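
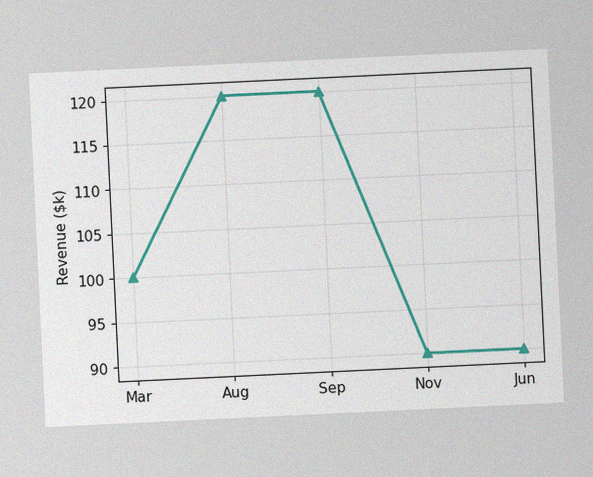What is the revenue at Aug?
The chart is tilted about 3° counter-clockwise, with some photo noise. At Aug, the line is at $120k.

$120k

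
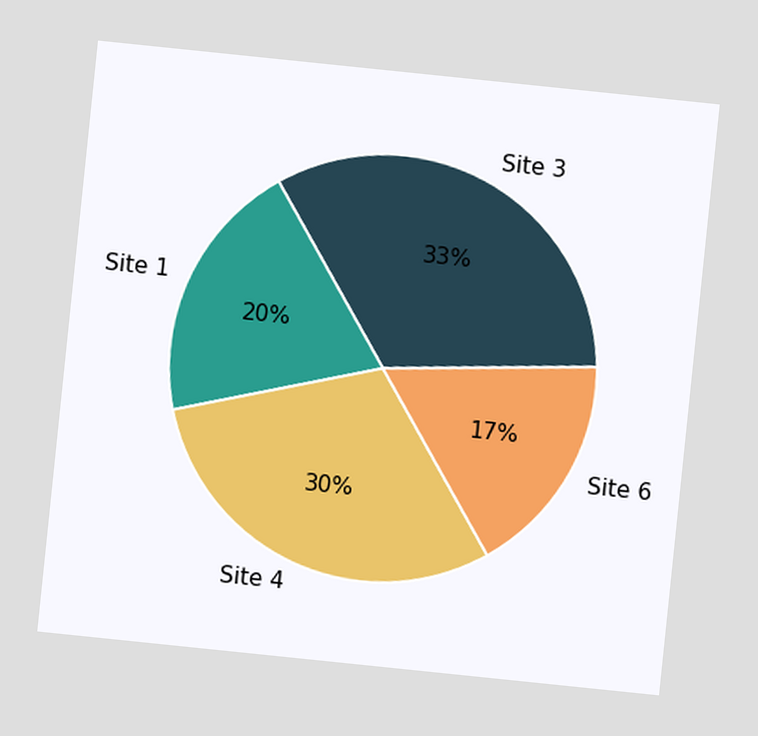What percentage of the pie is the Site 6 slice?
The chart is tilted about 6° clockwise. The Site 6 slice takes up 17% of the pie.

17%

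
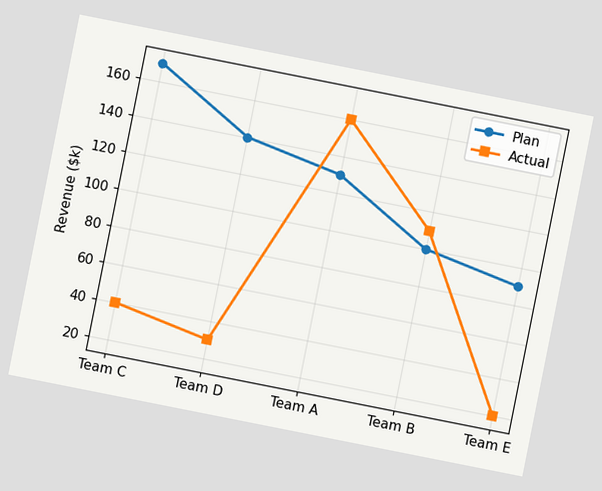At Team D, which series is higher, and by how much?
The chart is tilted about 11° clockwise. At Team D, Plan sits above the other line by $110k.

Plan, by $110k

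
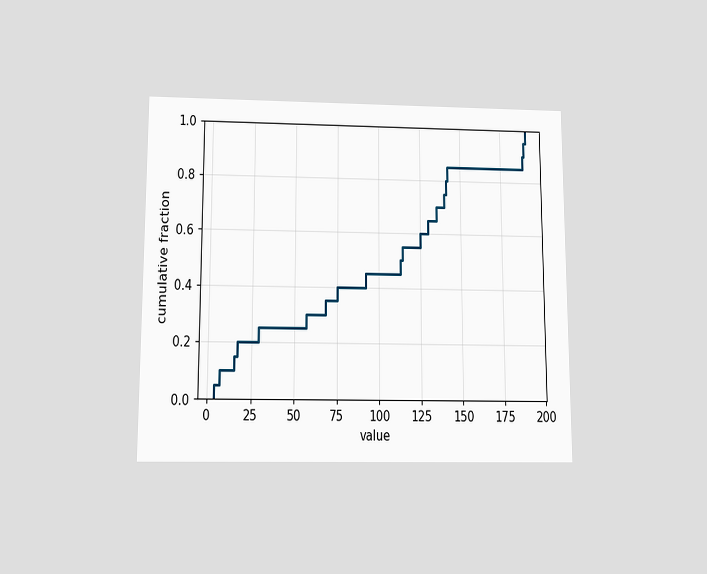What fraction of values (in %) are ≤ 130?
The chart is viewed slightly from below. At x=130 the ECDF step is at 65%.

65%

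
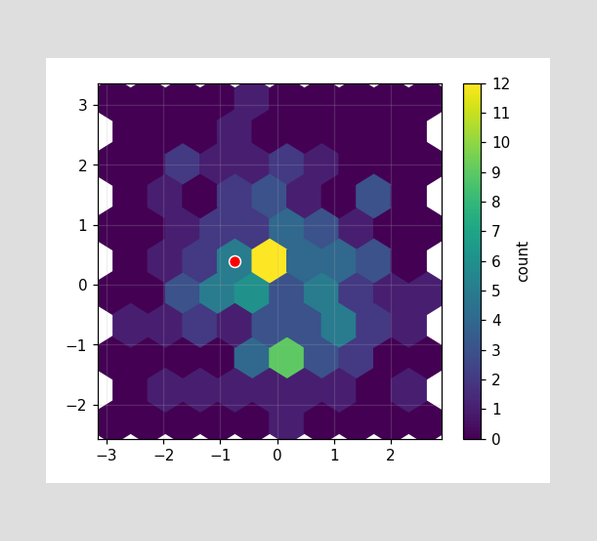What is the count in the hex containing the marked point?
5

The marked hex reads 5 on the colorbar.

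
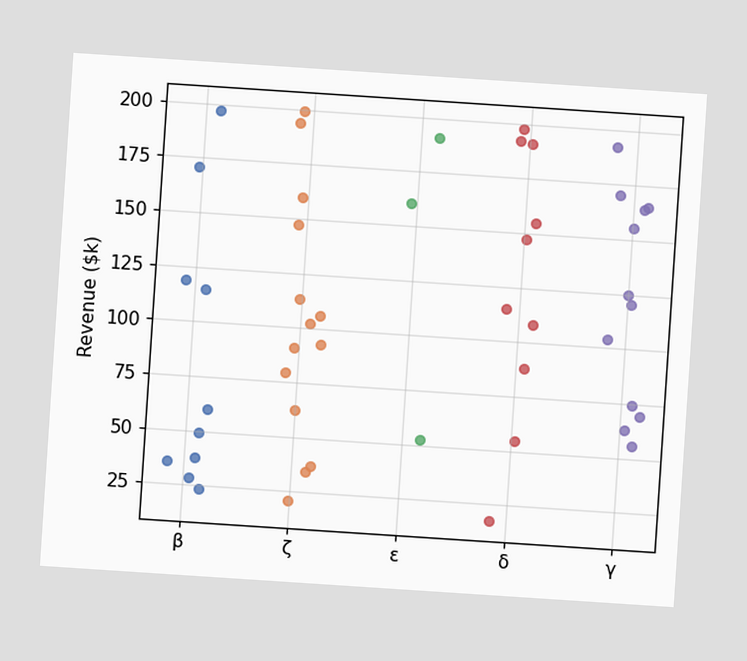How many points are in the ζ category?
14

The chart is tilted about 4° clockwise. Counting the markers in the ζ column gives 14.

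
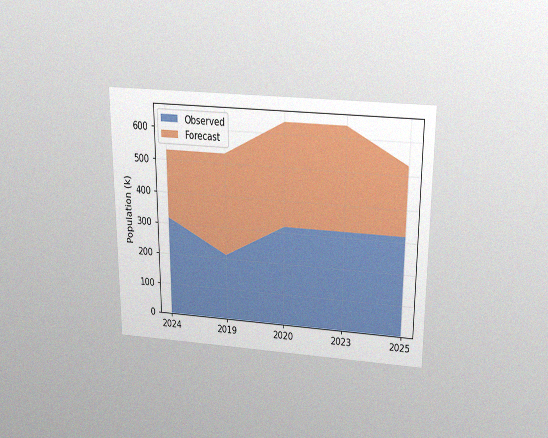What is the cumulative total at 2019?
The chart is viewed slightly from above, with some photo noise. The stacked total at 2019 reaches 530k.

530k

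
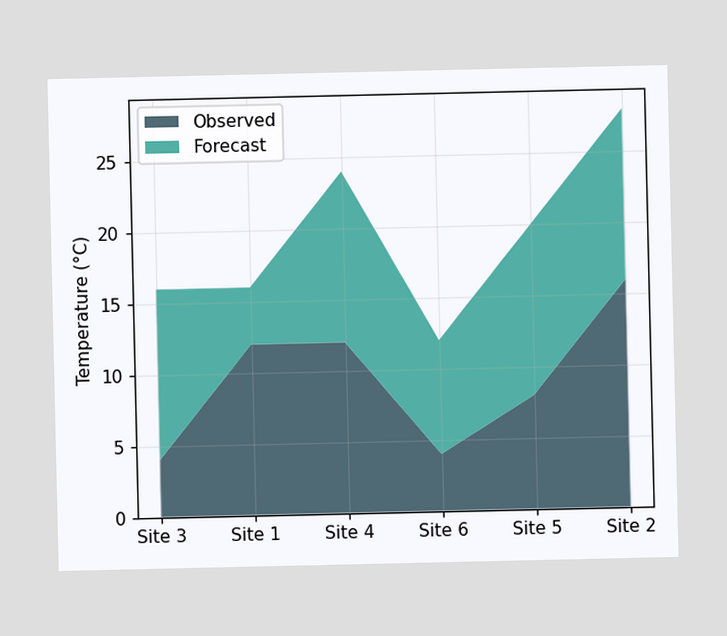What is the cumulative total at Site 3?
The stacked total at Site 3 reaches 16°C.

16°C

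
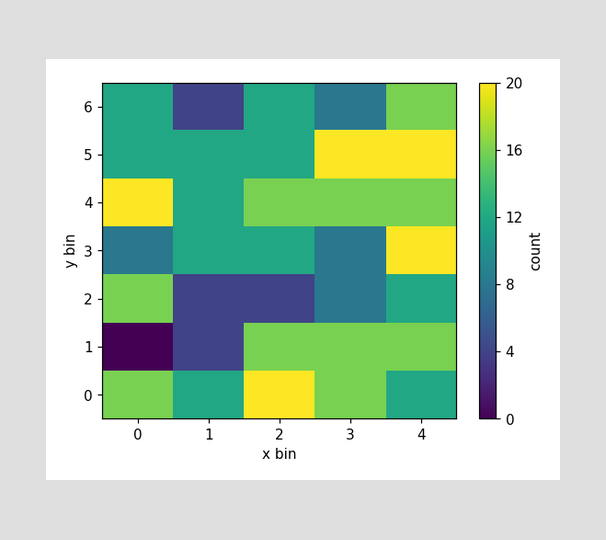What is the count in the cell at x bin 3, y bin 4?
16

Matching the cell (3, 4) against the colorbar gives 16.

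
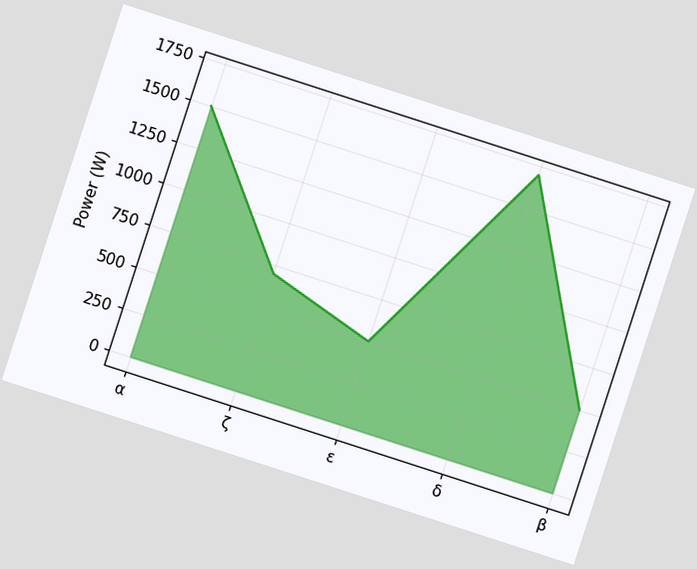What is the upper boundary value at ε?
500W

The chart is tilted about 18° clockwise. At ε the upper boundary is at 500W.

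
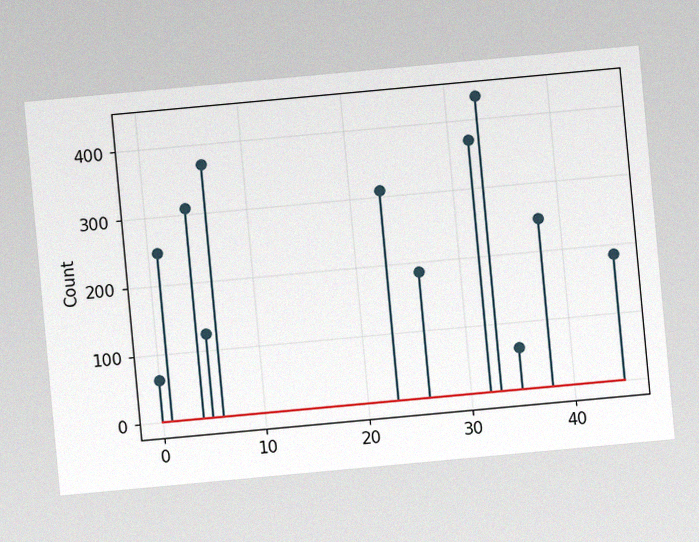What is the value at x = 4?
The chart is tilted about 5° counter-clockwise, with some photo noise. The stem at x=4 reaches 310.

310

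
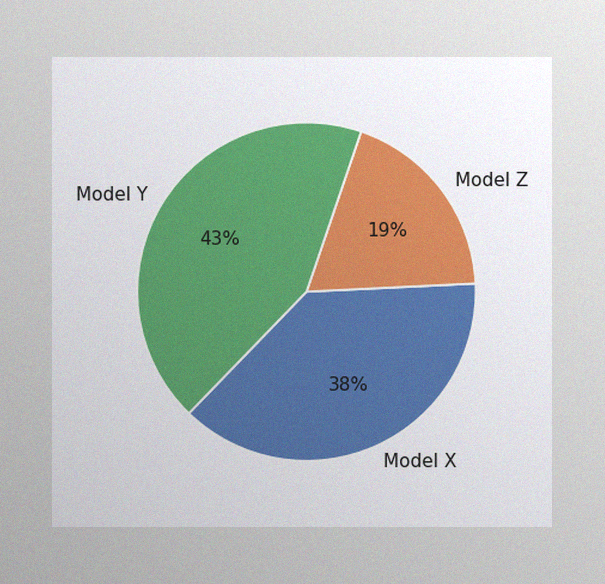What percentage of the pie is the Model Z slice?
19%

The image has some photo noise and uneven lighting. The Model Z slice takes up 19% of the pie.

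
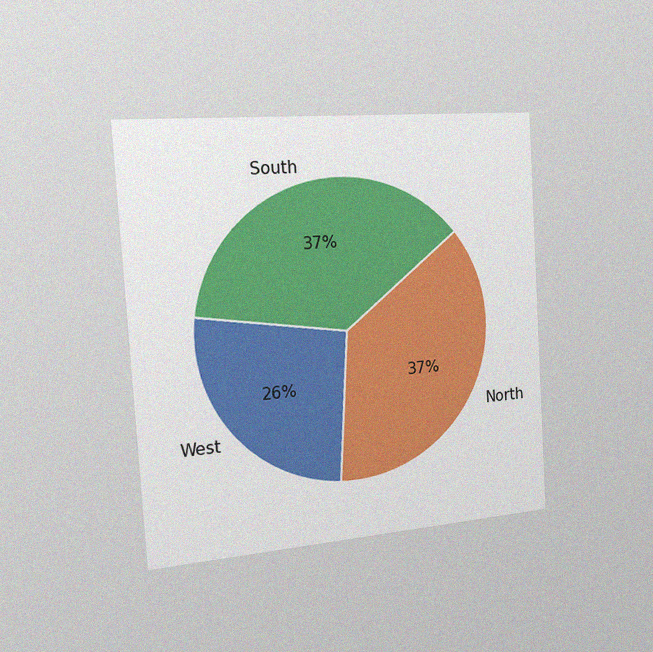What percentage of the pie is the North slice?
37%

The chart is tilted about 4° counter-clockwise and viewed slightly from the left, with some photo noise. The North slice takes up 37% of the pie.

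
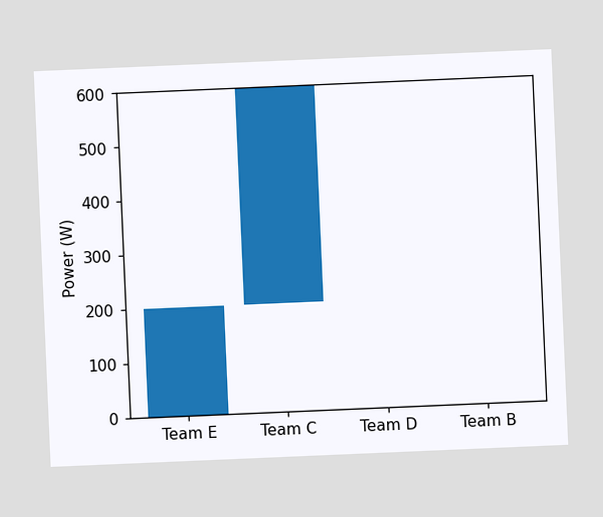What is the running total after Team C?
600W

The chart is tilted about 2° counter-clockwise. After Team C the running total reaches 600W.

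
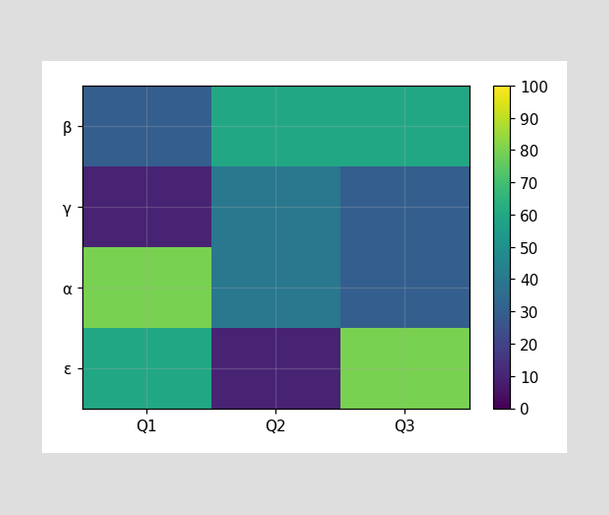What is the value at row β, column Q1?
30

Matching cell (β, Q1) against the colorbar gives 30.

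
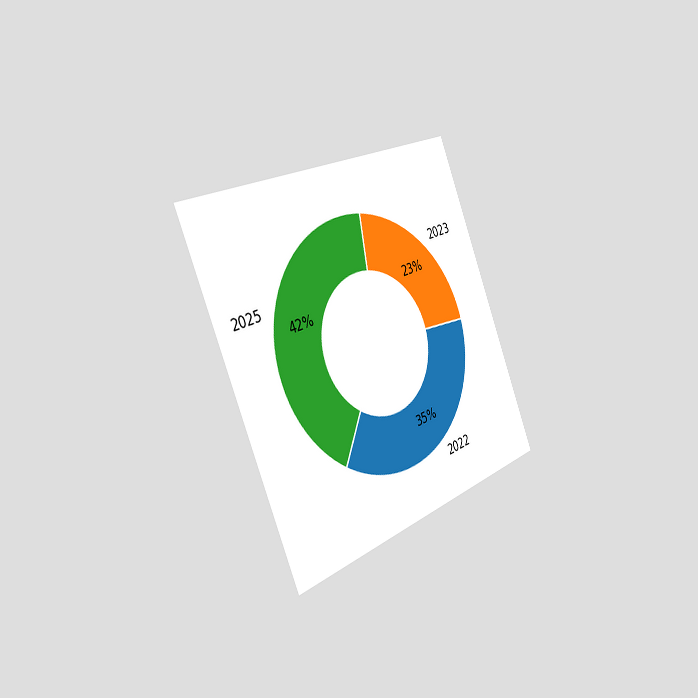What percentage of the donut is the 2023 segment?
23%

The chart is tilted about 23° counter-clockwise and viewed slightly from the left. The 2023 segment takes up 23% of the ring.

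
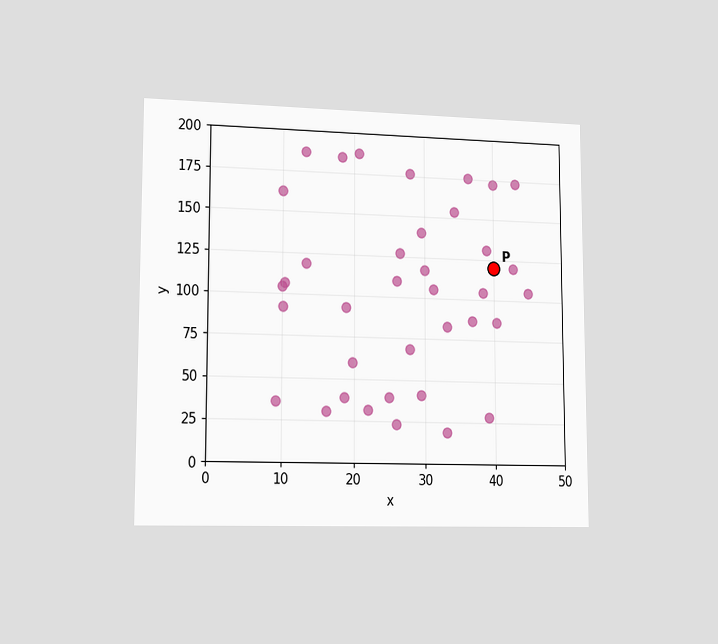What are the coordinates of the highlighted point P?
The chart is viewed slightly from the left. Following the gridlines from P to each axis, P sits at (40, 120).

(40, 120)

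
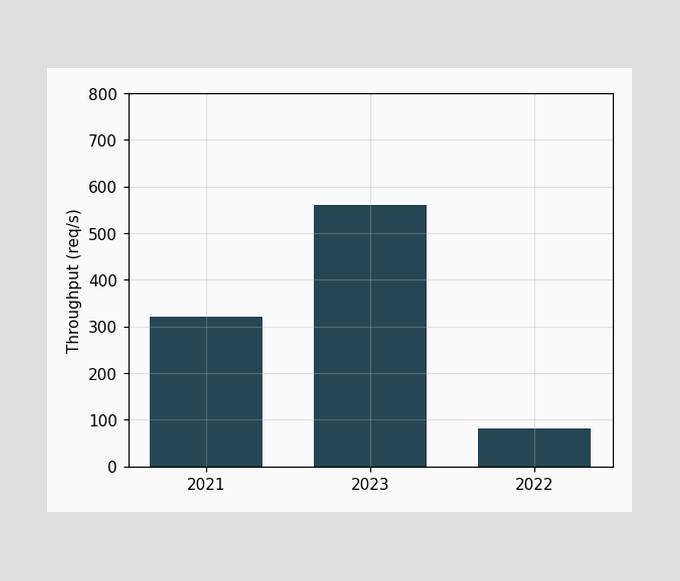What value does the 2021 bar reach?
Reading along the chart's y-axis, the 2021 bar reaches 320req/s.

320req/s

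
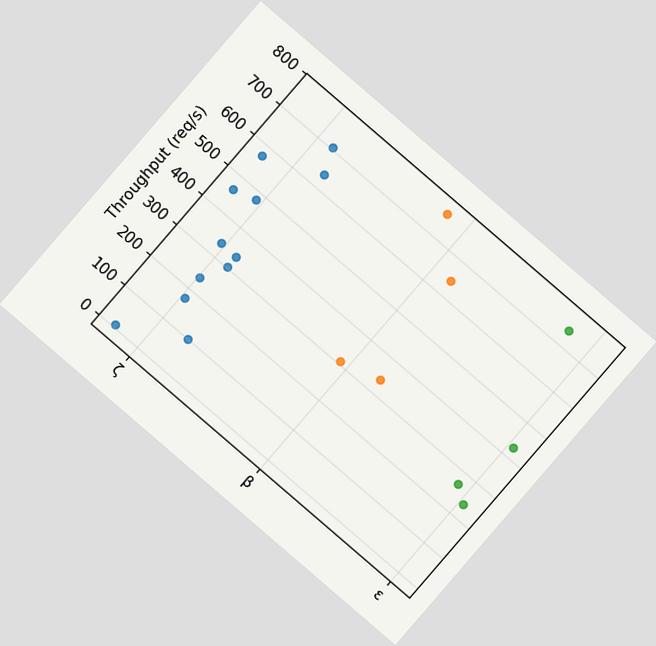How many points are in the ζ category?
The chart is tilted about 41° clockwise. Counting the markers in the ζ column gives 12.

12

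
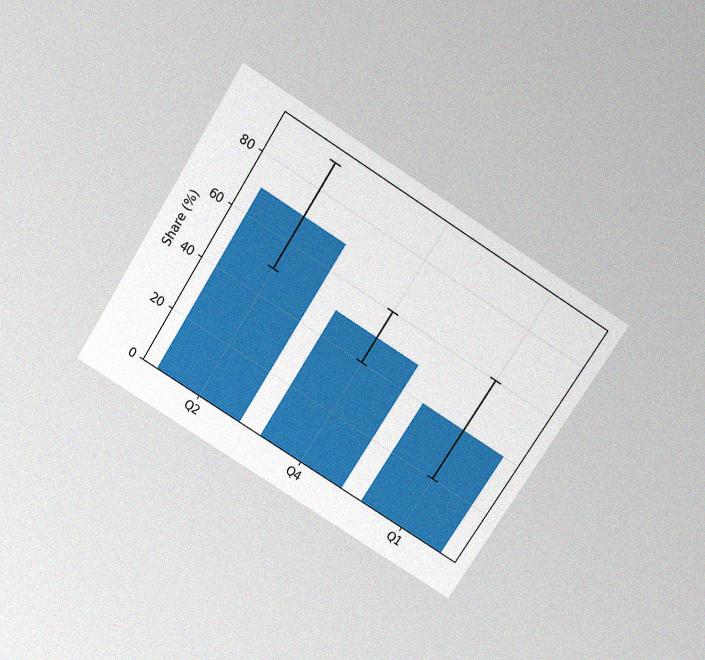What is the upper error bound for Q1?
60%

The chart is tilted about 32° clockwise and viewed slightly from above, with some photo noise. The Q1 bar's upper whisker reaches 60%.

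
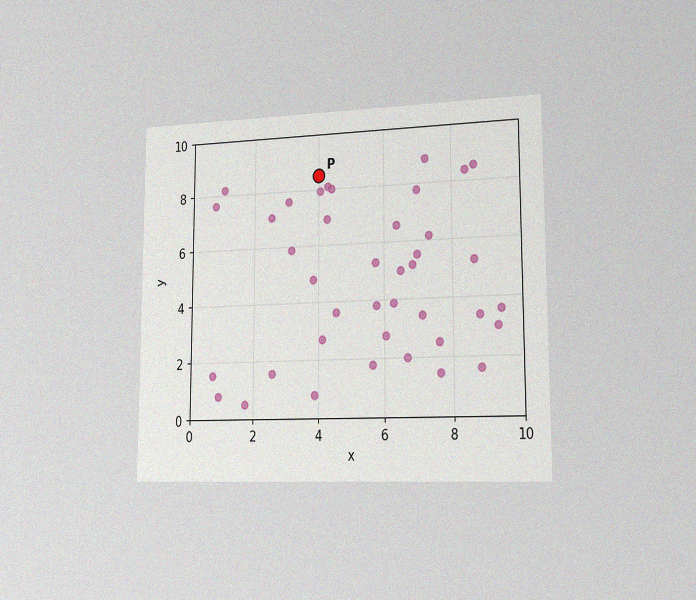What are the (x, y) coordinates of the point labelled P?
The chart is viewed slightly from the right, with some photo noise. Following the gridlines from P to each axis, P sits at (4, 8.5).

(4, 8.5)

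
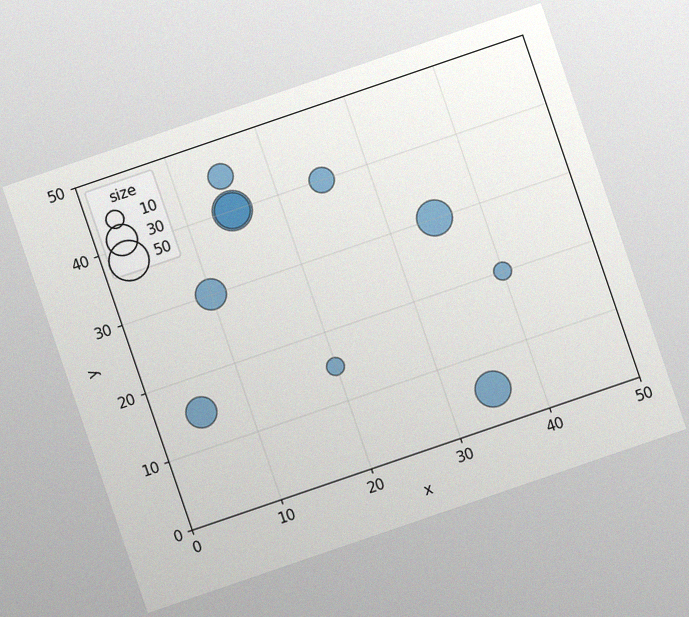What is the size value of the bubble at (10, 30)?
30

The chart is tilted about 19° counter-clockwise, with some photo noise. Matching the bubble at (10, 30) against the size legend gives 30.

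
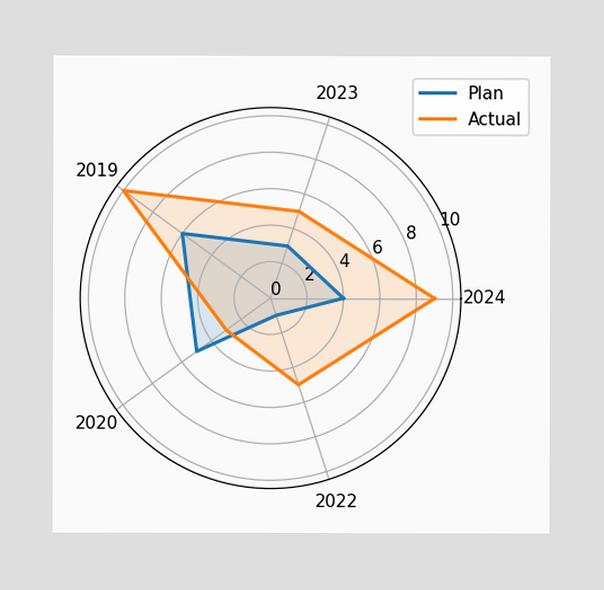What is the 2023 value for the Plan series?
On the 2023 axis, Plan reaches 3.

3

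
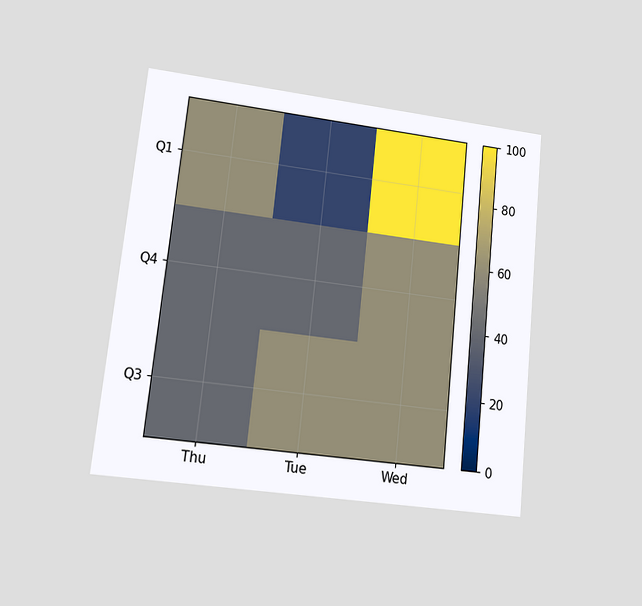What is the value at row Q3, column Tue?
60

The chart is tilted about 6° clockwise and viewed at a slight angle. Matching cell (Q3, Tue) against the colorbar gives 60.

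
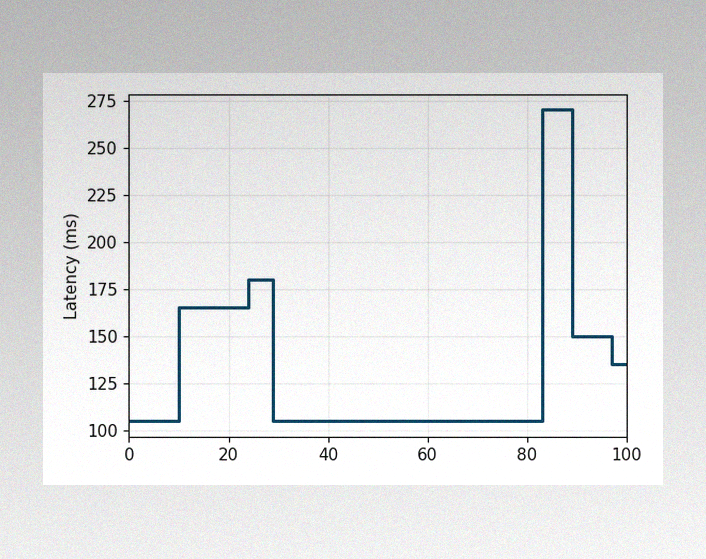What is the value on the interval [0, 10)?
The image has some photo noise and uneven lighting. On [0, 10) the step sits at 105ms.

105ms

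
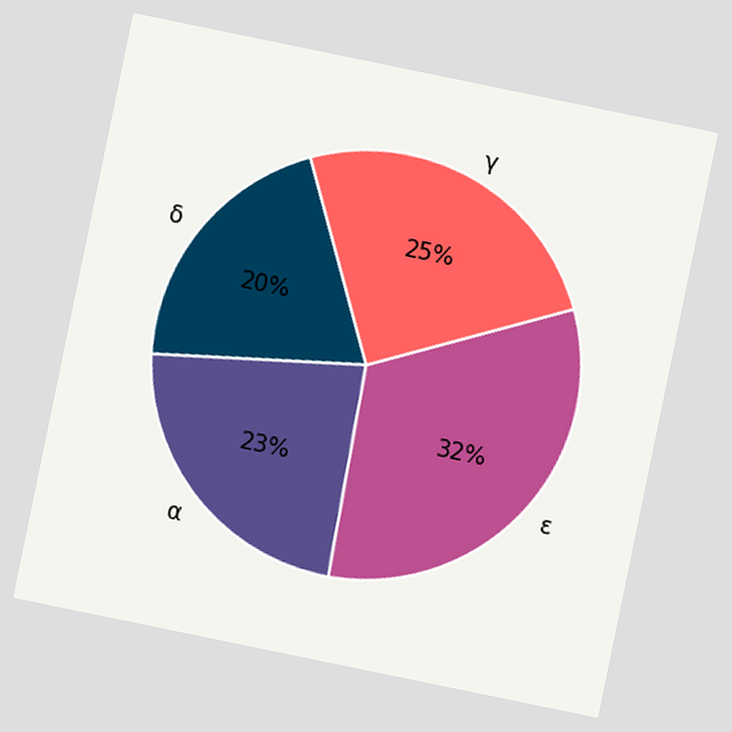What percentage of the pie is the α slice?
The chart is tilted about 12° clockwise. The α slice takes up 23% of the pie.

23%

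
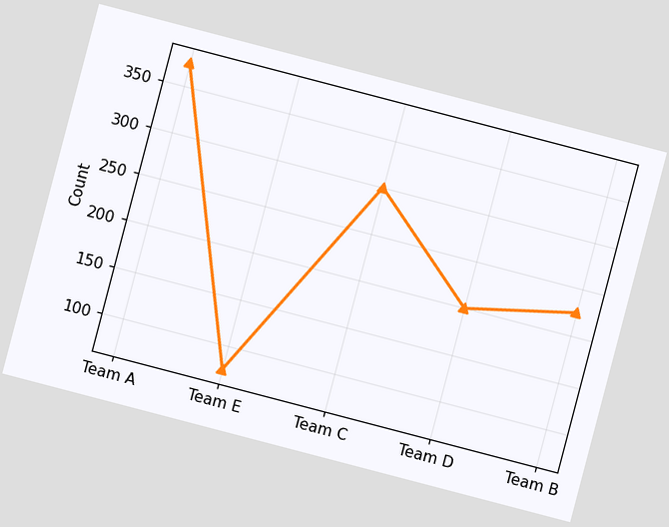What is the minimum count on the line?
75

The chart is tilted about 15° clockwise. The lowest point is at Team E, and reading across to the y-axis gives 75.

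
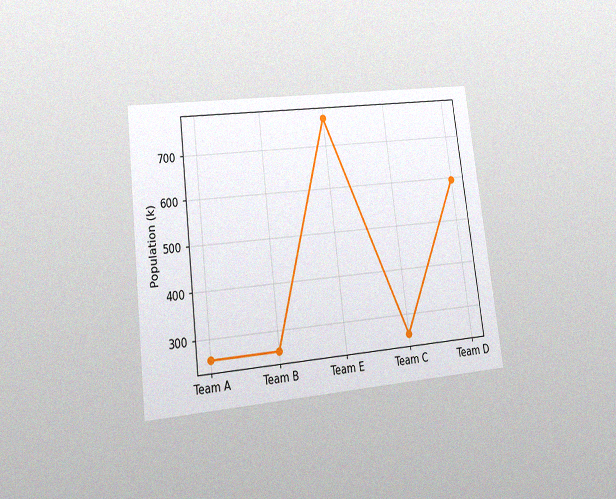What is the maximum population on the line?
765k

The chart is tilted about 7° counter-clockwise and viewed at a slight angle, with some photo noise. The highest point is at Team E, and reading across to the y-axis gives 765k.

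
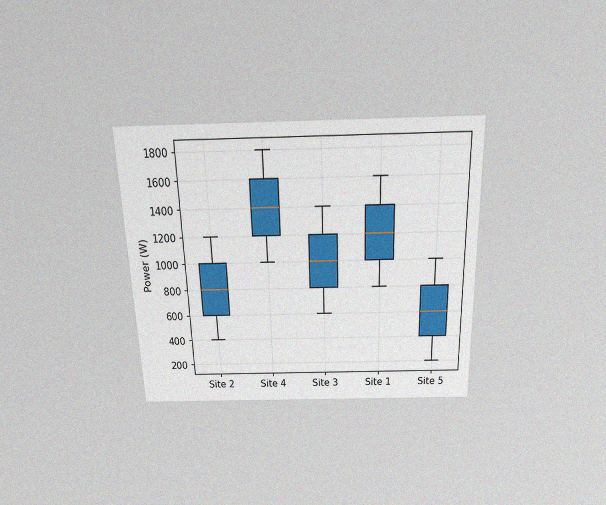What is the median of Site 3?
The chart is viewed slightly from above, with some photo noise. The median line in the Site 3 box sits at 1000W.

1000W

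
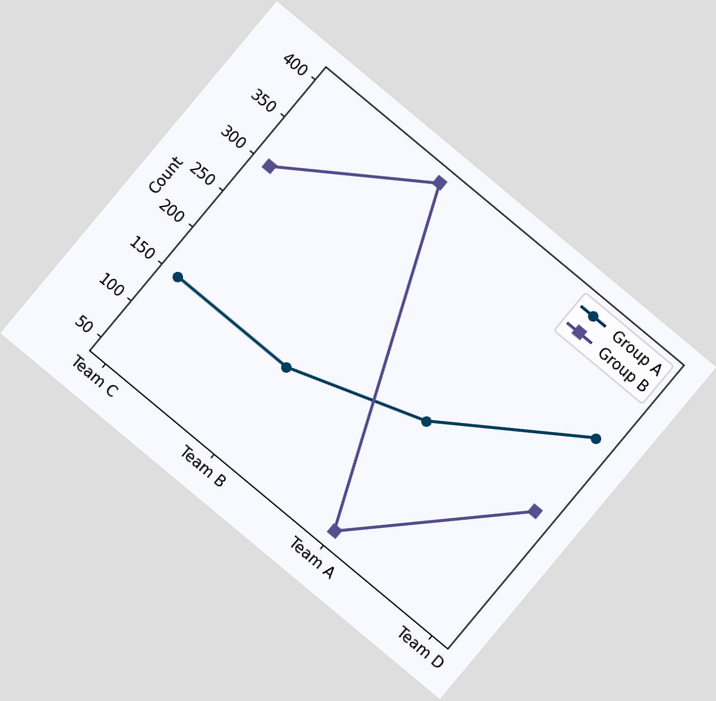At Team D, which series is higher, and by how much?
Group A, by 100

The chart is tilted about 40° clockwise. At Team D, Group A sits above the other line by 100.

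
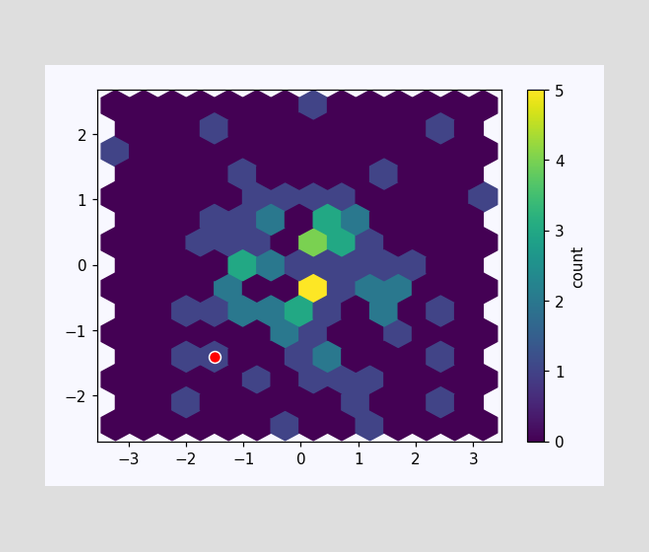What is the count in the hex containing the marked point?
The marked hex reads 1 on the colorbar.

1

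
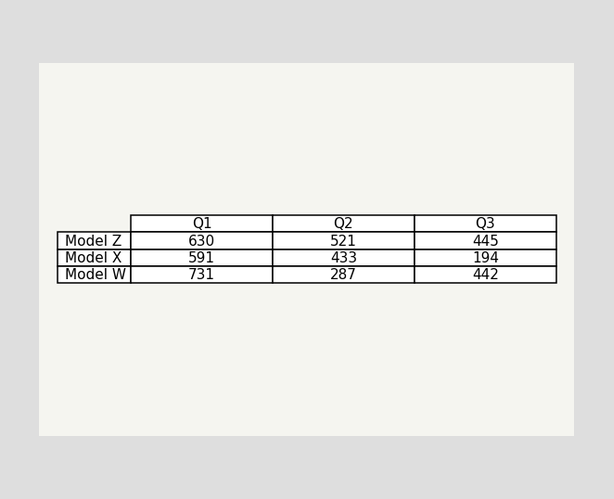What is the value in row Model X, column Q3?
The (Model X, Q3) cell reads 194.

194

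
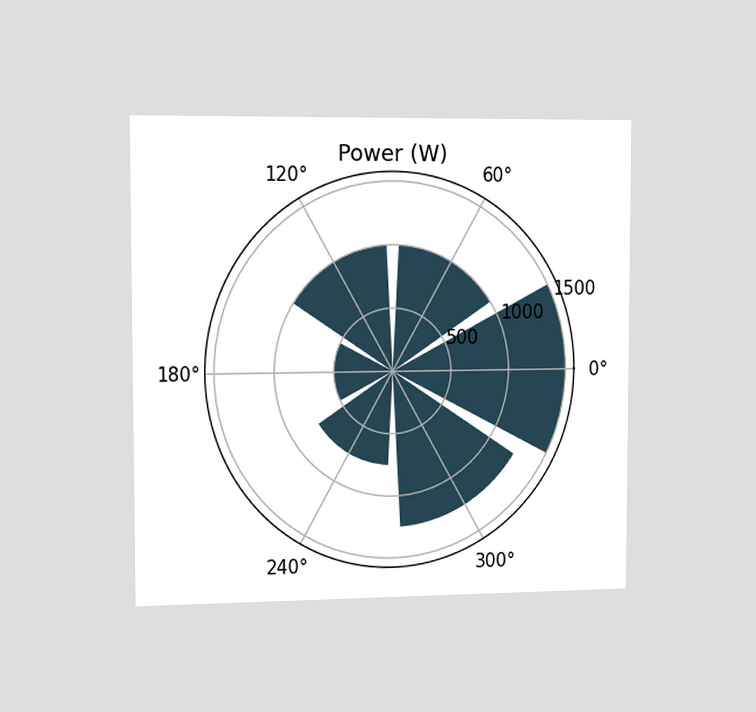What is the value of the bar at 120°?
1000W

The chart is viewed slightly from the left. The bar at 120° reaches 1000W on the radial axis.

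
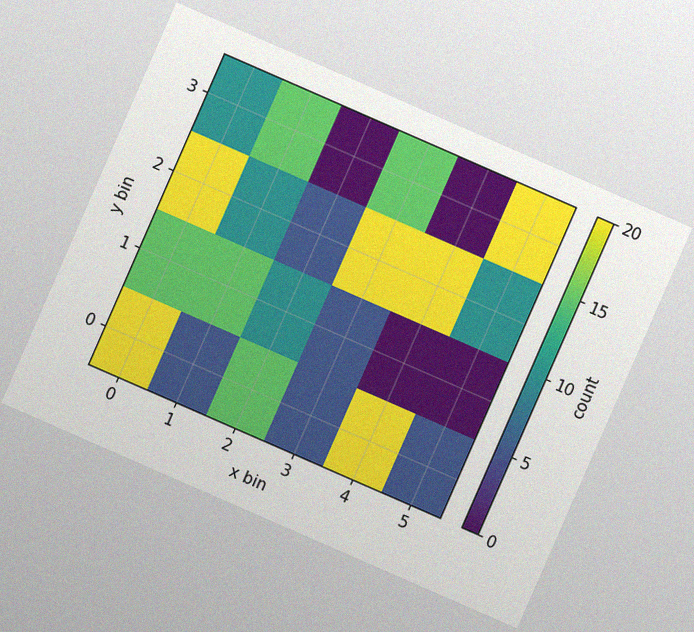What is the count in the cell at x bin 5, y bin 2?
The chart is tilted about 24° clockwise, with some photo noise. Matching the cell (5, 2) against the colorbar gives 10.

10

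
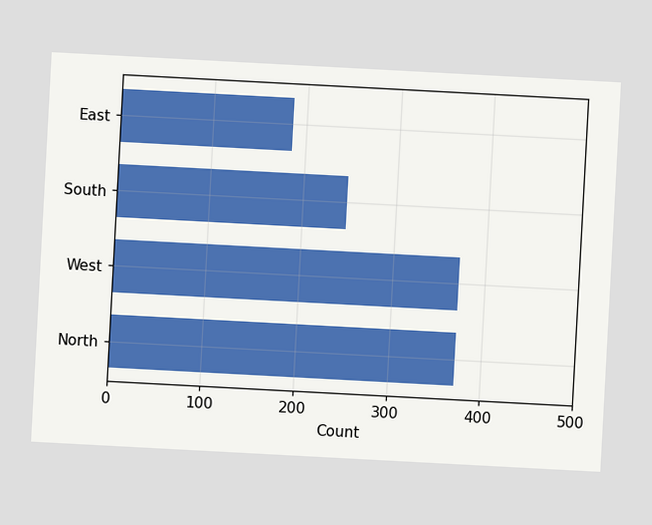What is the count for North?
372

The chart is tilted about 3° clockwise. Reading along the chart's x-axis, the North bar reaches 372.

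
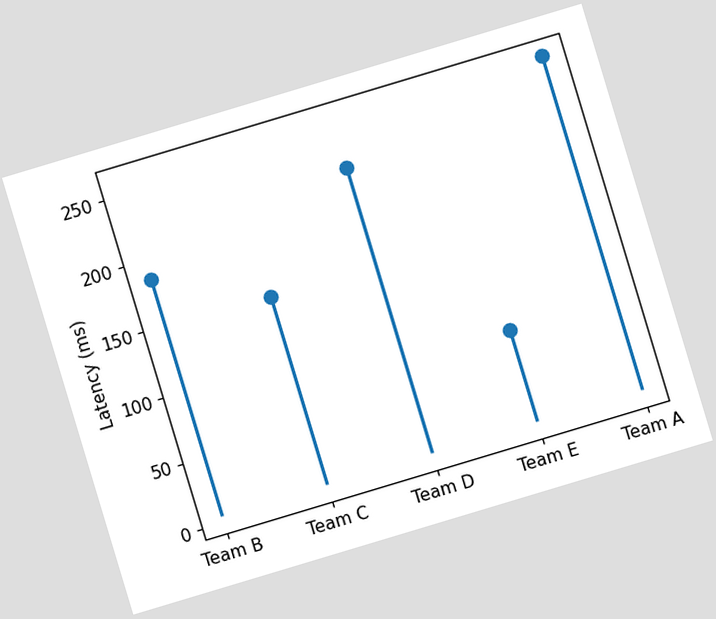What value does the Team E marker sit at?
The chart is tilted about 17° counter-clockwise. The Team E marker sits at 74ms.

74ms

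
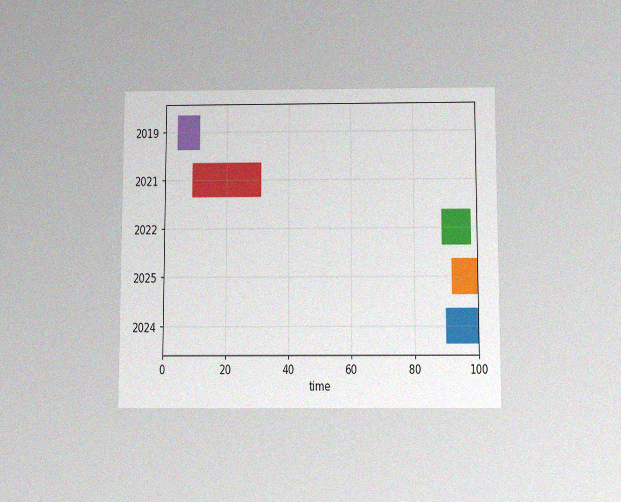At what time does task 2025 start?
The chart is viewed slightly from below, with some photo noise. The 2025 bar begins at t=92.

92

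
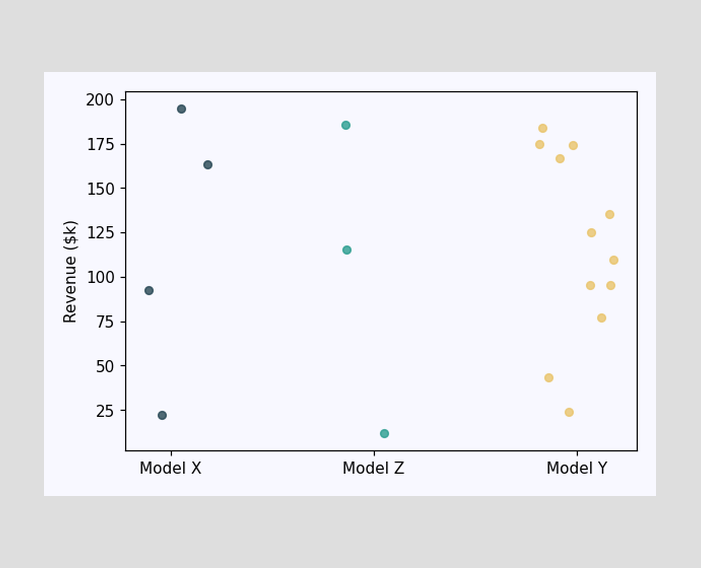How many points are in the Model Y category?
12

Counting the markers in the Model Y column gives 12.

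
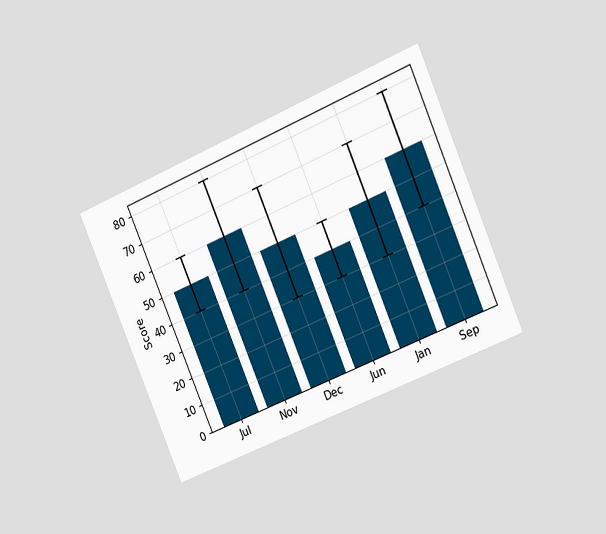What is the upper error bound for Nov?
80

The chart is tilted about 23° counter-clockwise and viewed slightly from the right. The Nov bar's upper whisker reaches 80.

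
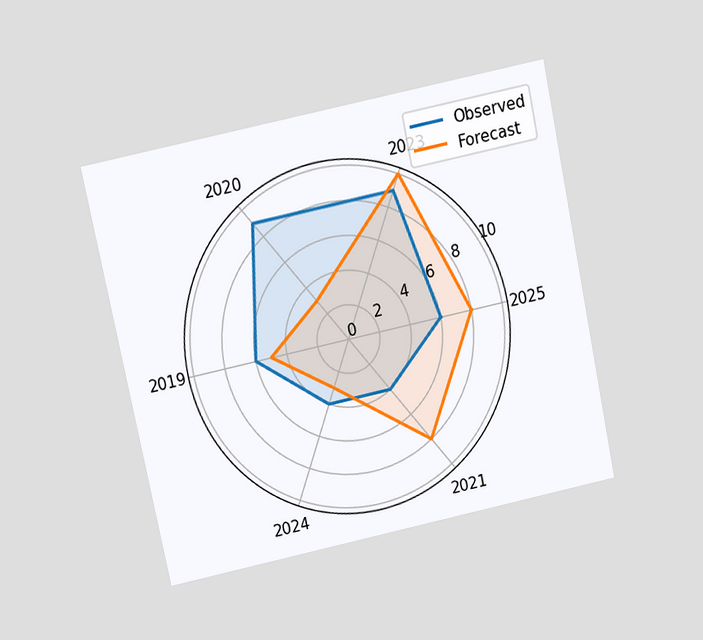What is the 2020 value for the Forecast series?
3

The chart is tilted about 12° counter-clockwise and viewed slightly from above. On the 2020 axis, Forecast reaches 3.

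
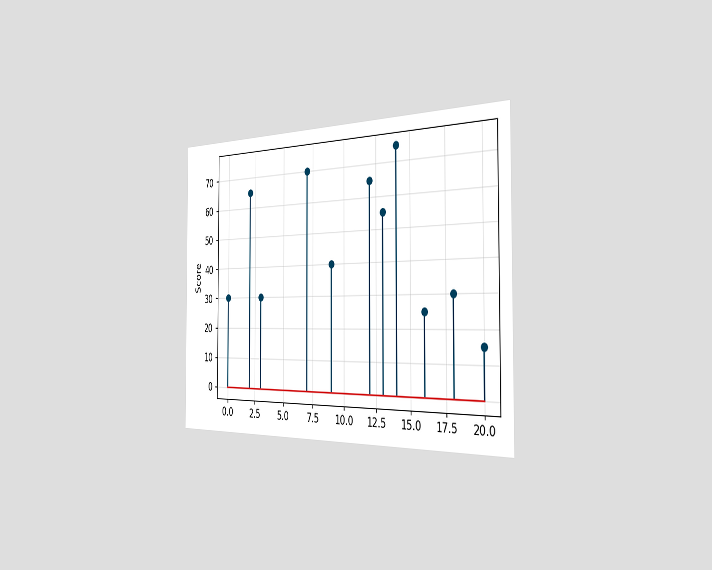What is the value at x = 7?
70

The chart is viewed slightly from the right. The stem at x=7 reaches 70.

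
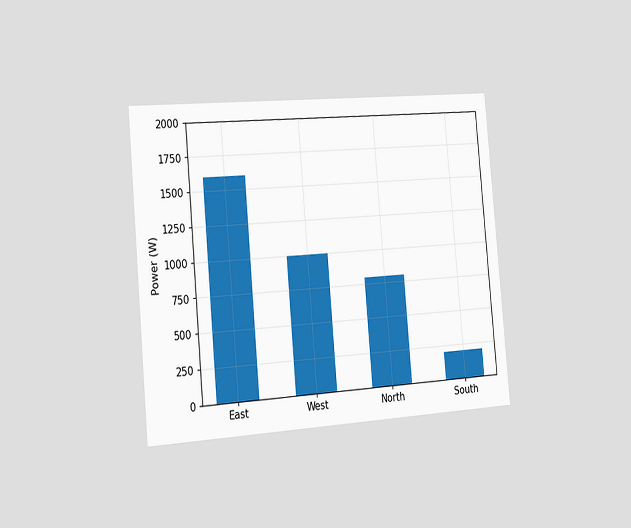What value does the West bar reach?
The chart is tilted about 5° counter-clockwise and viewed slightly from the left. Reading along the chart's y-axis, the West bar reaches 1000W.

1000W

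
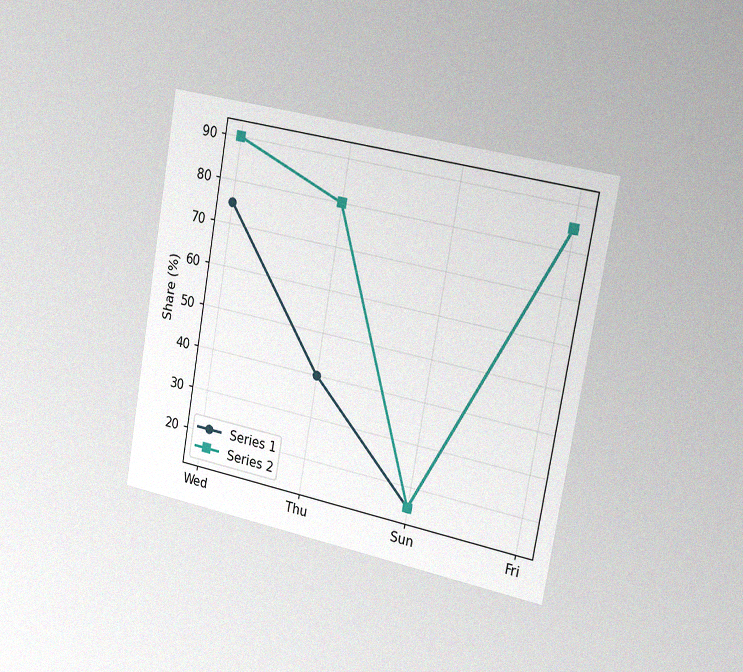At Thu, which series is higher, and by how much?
The chart is tilted about 10° clockwise and viewed slightly from the right, with some photo noise. At Thu, Series 2 sits above the other line by 40%.

Series 2, by 40%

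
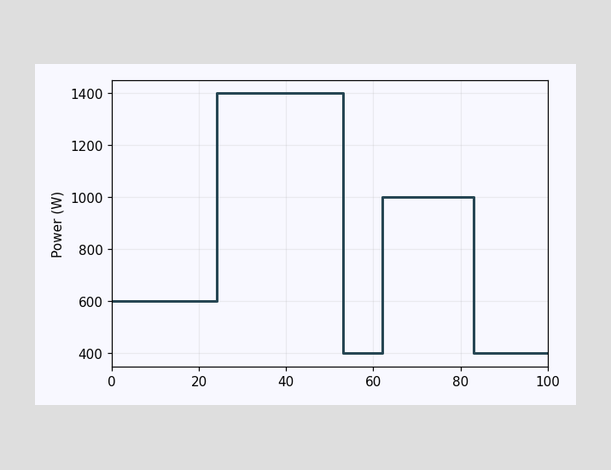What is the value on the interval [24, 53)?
1400W

On [24, 53) the step sits at 1400W.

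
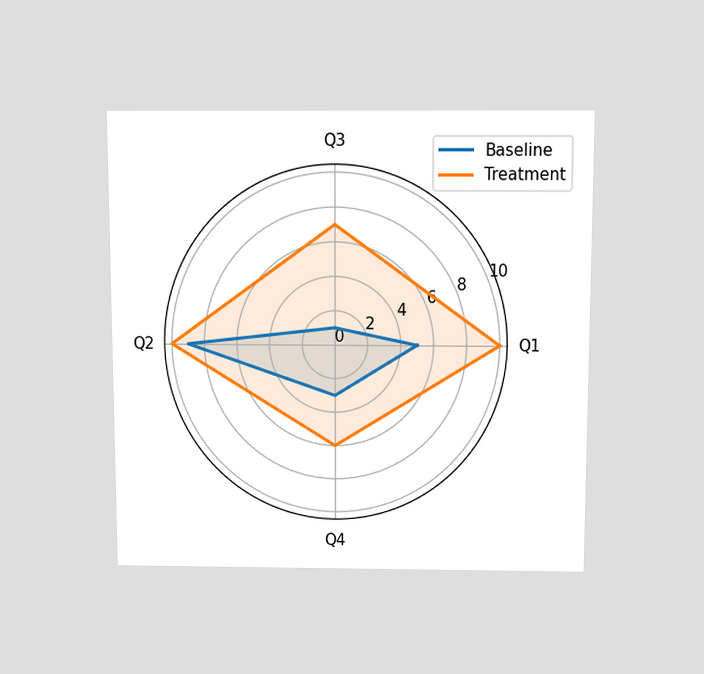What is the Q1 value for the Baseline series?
The chart is viewed slightly from above. On the Q1 axis, Baseline reaches 5.

5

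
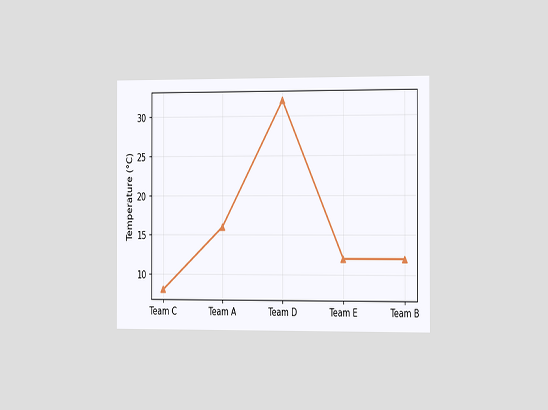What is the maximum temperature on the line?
The chart is viewed slightly from the right. The highest point is at Team D, and reading across to the y-axis gives 32°C.

32°C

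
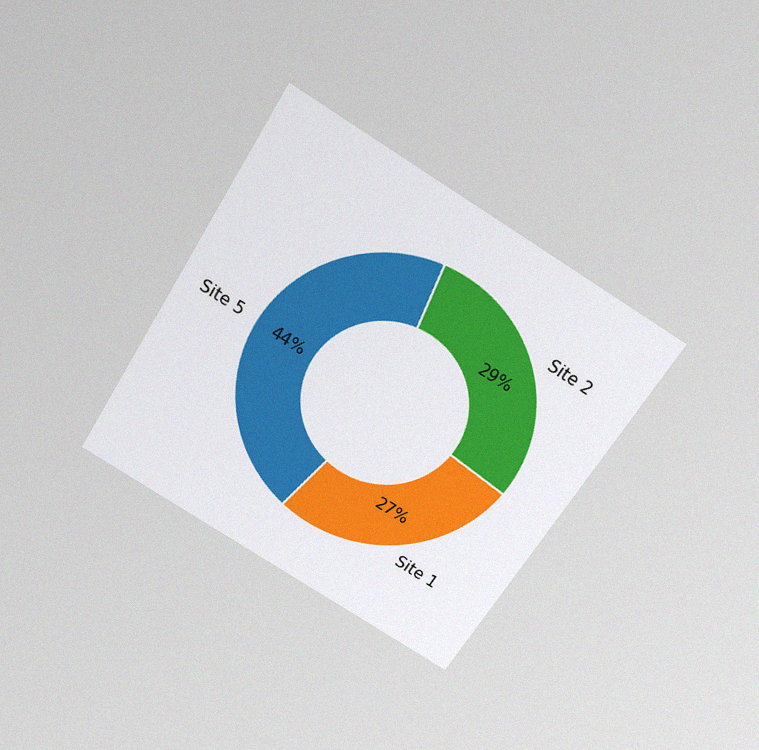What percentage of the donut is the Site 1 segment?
The chart is tilted about 32° clockwise and viewed slightly from above, with some photo noise. The Site 1 segment takes up 27% of the ring.

27%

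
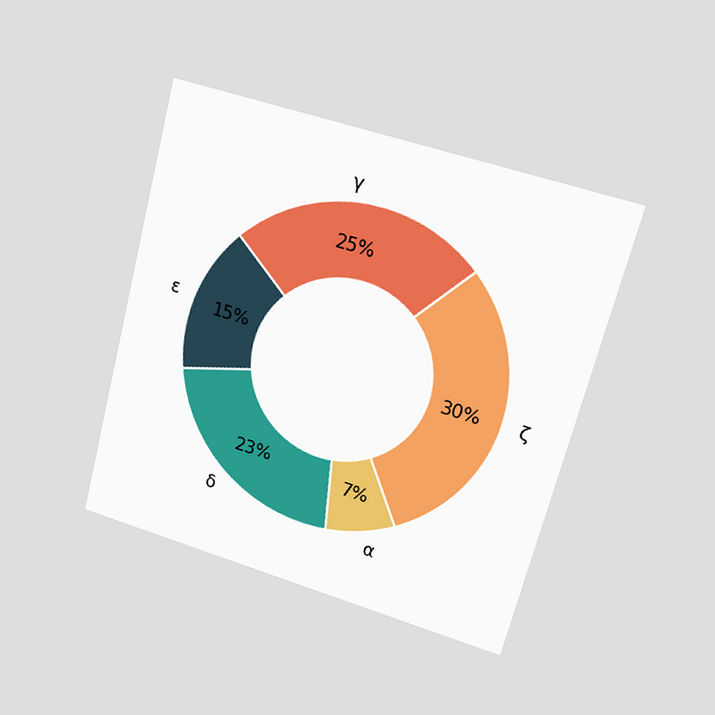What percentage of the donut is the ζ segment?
The chart is tilted about 15° clockwise and viewed at a slight angle. The ζ segment takes up 30% of the ring.

30%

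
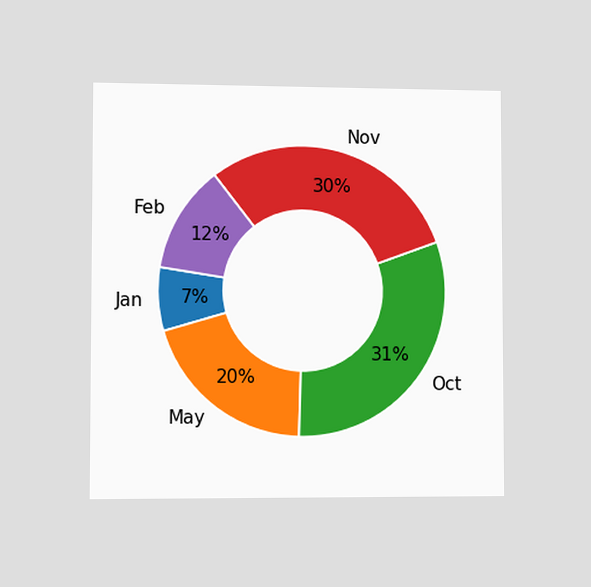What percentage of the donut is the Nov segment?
30%

The chart is viewed slightly from the left. The Nov segment takes up 30% of the ring.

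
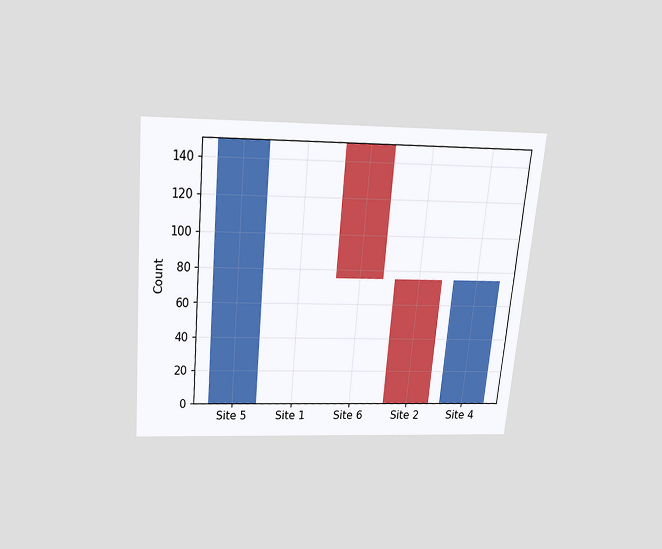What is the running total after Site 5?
The chart is tilted about 5° clockwise and viewed slightly from above. After Site 5 the running total reaches 150.

150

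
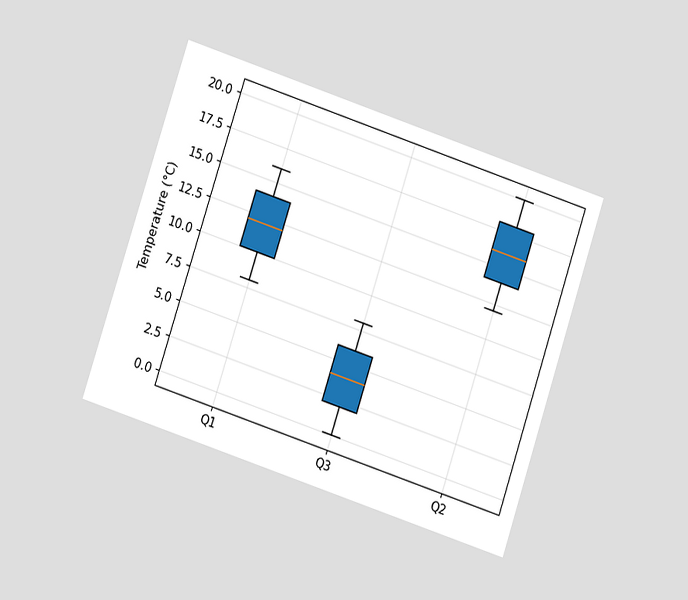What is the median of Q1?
12°C

The chart is tilted about 18° clockwise and viewed at a slight angle. The median line in the Q1 box sits at 12°C.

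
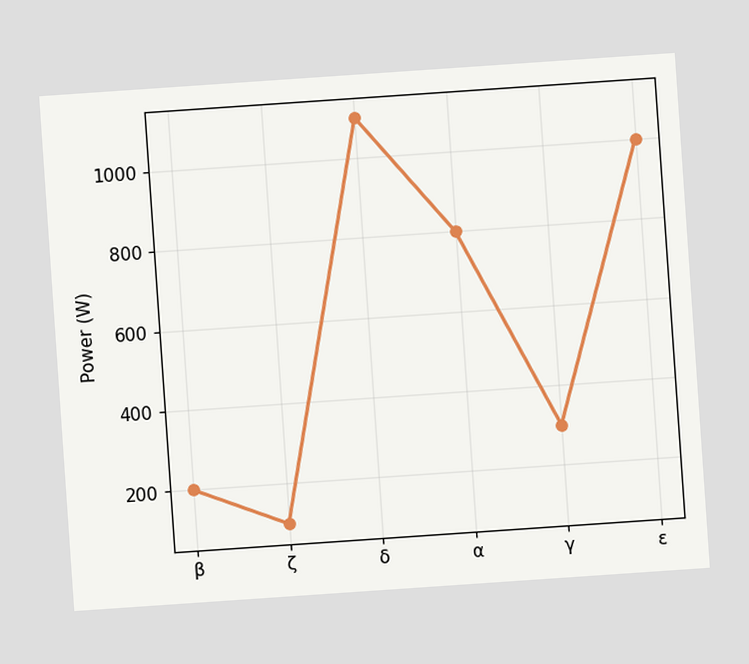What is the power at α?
800W

The chart is tilted about 4° counter-clockwise. At α, the line is at 800W.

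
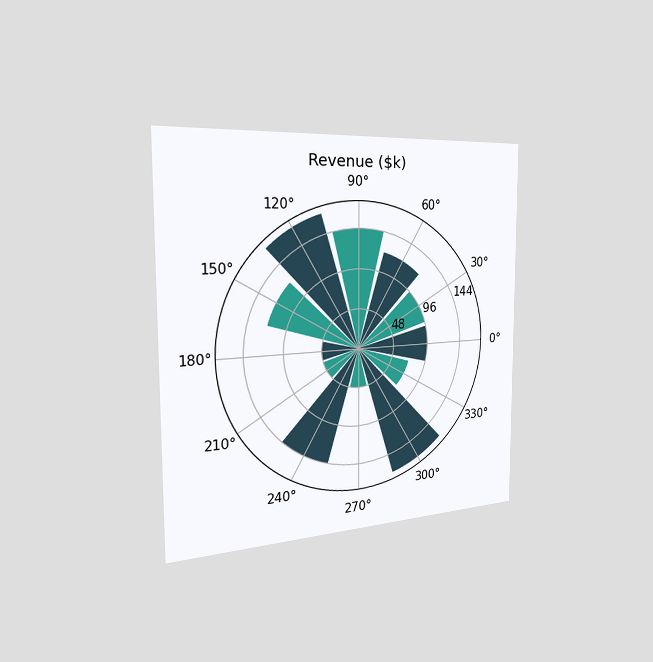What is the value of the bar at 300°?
The chart is viewed slightly from the left. The bar at 300° reaches $168k on the radial axis.

$168k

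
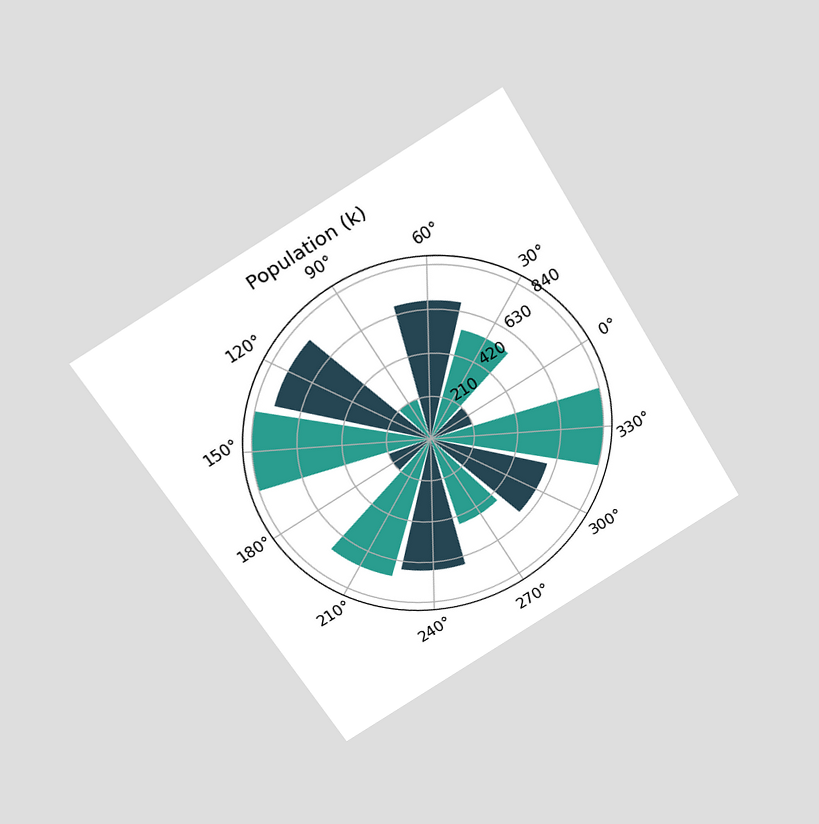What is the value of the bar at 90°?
The chart is tilted about 31° counter-clockwise and viewed slightly from above. The bar at 90° reaches 210k on the radial axis.

210k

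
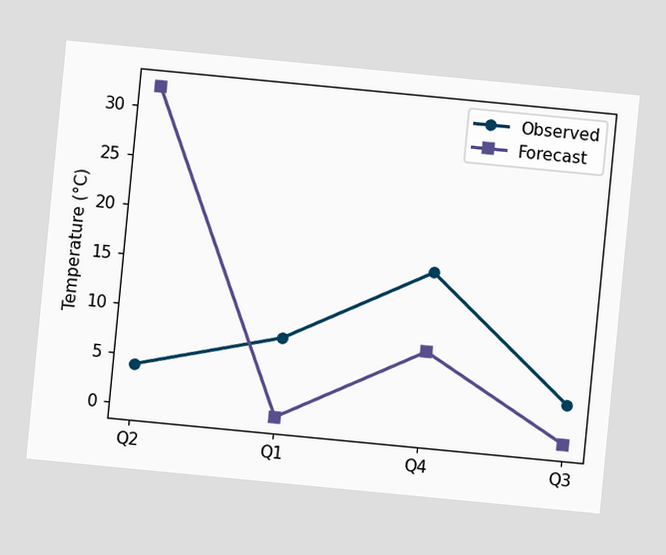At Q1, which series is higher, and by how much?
Observed, by 8°C

The chart is tilted about 5° clockwise. At Q1, Observed sits above the other line by 8°C.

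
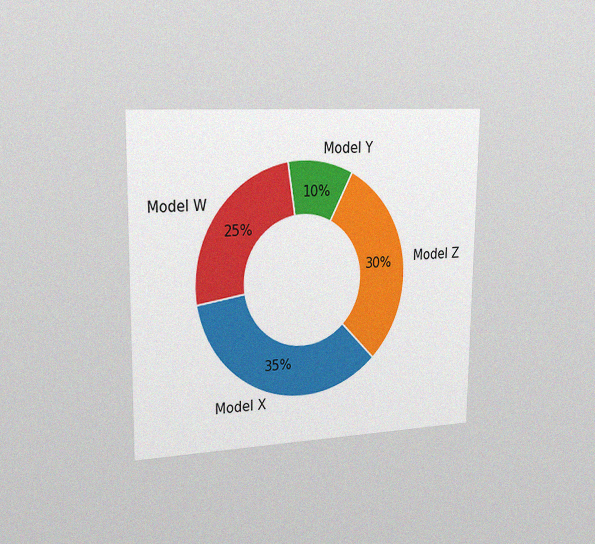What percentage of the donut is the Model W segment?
25%

The chart is viewed slightly from the left, with some photo noise. The Model W segment takes up 25% of the ring.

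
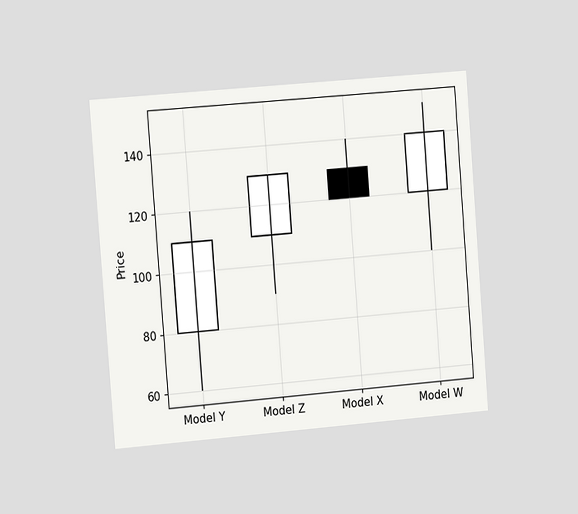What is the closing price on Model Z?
The chart is tilted about 4° counter-clockwise and viewed slightly from the left. The Model Z candle closes at 130.

130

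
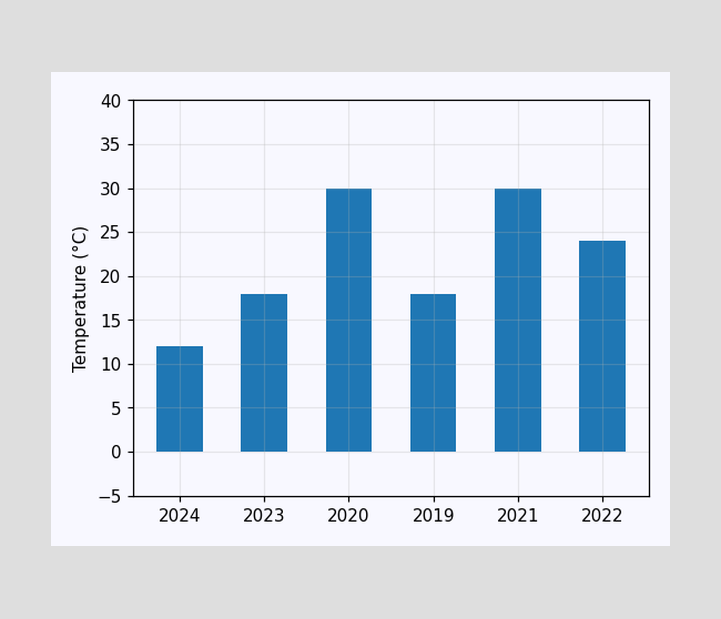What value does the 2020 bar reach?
30°C

Reading along the chart's y-axis, the 2020 bar reaches 30°C.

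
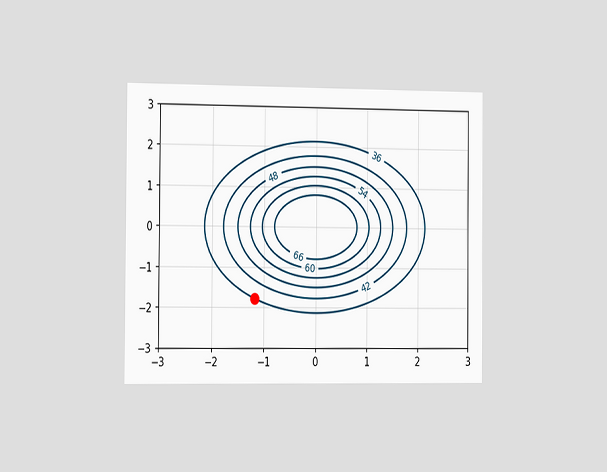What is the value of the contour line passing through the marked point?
The chart is viewed slightly from the left. The marked point sits on the contour labelled 36.

36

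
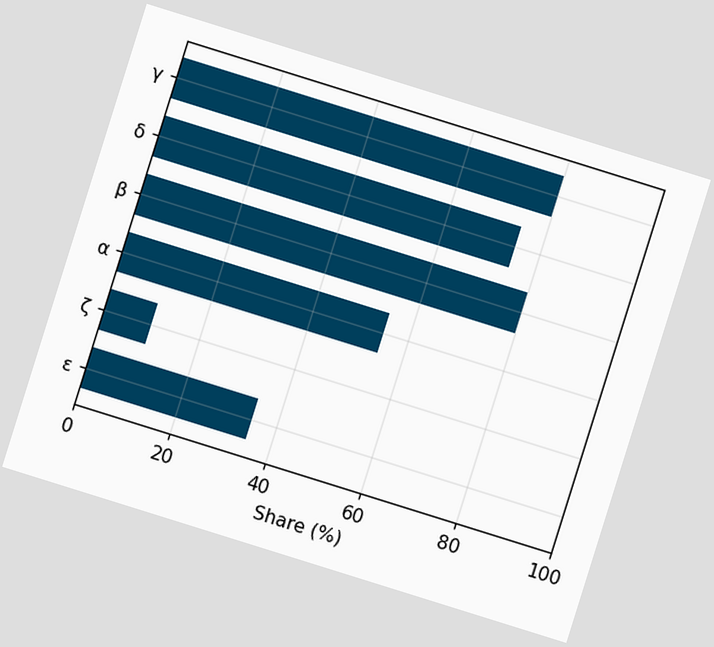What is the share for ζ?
10%

The chart is tilted about 17° clockwise. Reading along the chart's x-axis, the ζ bar reaches 10%.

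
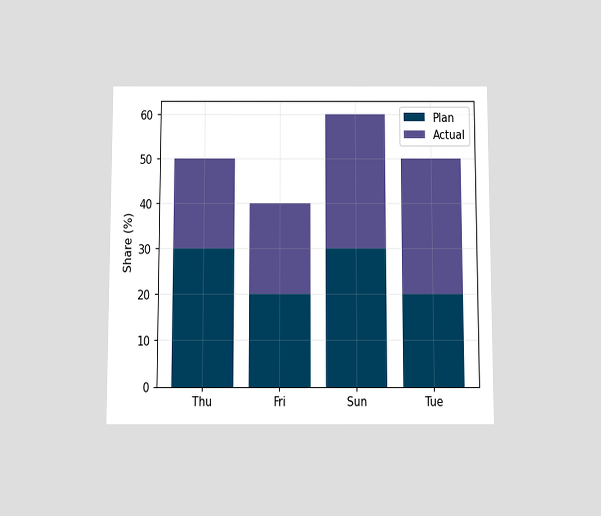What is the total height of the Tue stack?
50%

The chart is viewed slightly from below. The Tue stack's top reaches 50% on the y-axis.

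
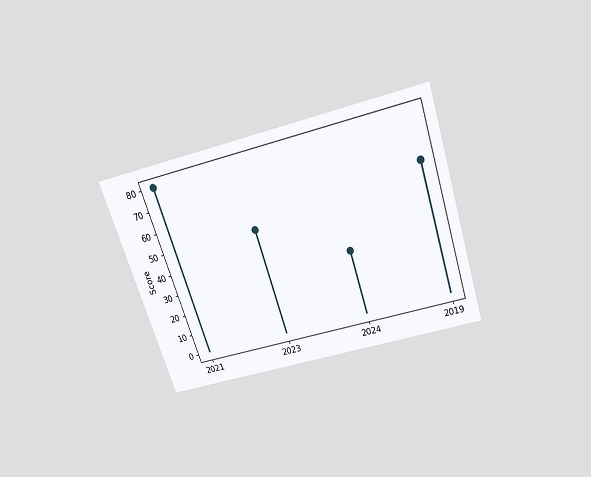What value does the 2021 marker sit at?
80

The chart is tilted about 18° counter-clockwise and viewed slightly from above. The 2021 marker sits at 80.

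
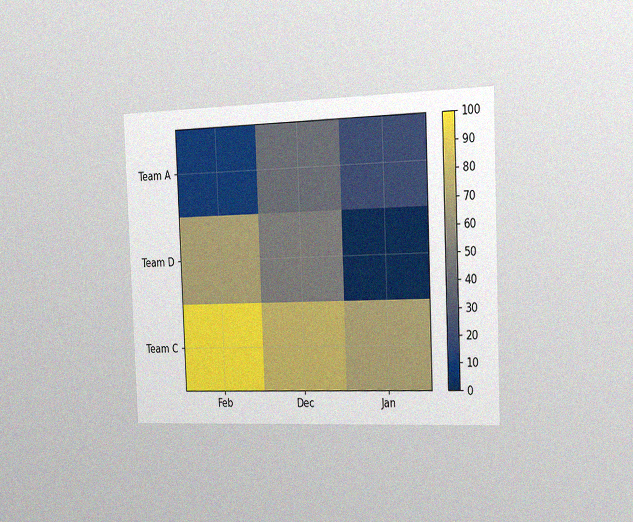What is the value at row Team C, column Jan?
70

The chart is tilted about 2° counter-clockwise and viewed slightly from the right, with some photo noise. Matching cell (Team C, Jan) against the colorbar gives 70.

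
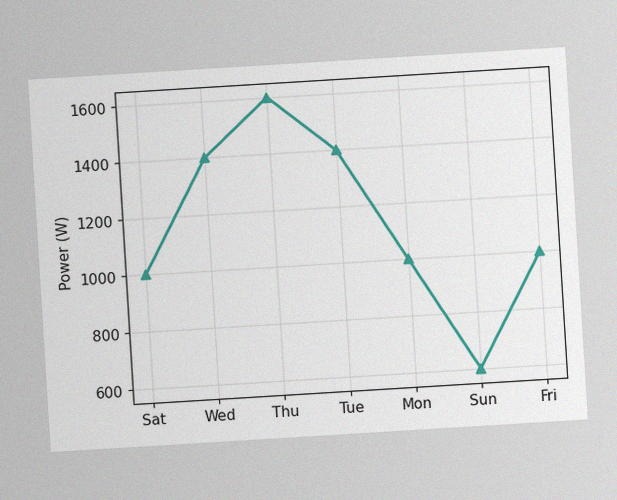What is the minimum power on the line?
The chart is tilted about 3° counter-clockwise, with some photo noise. The lowest point is at Sun, and reading across to the y-axis gives 600W.

600W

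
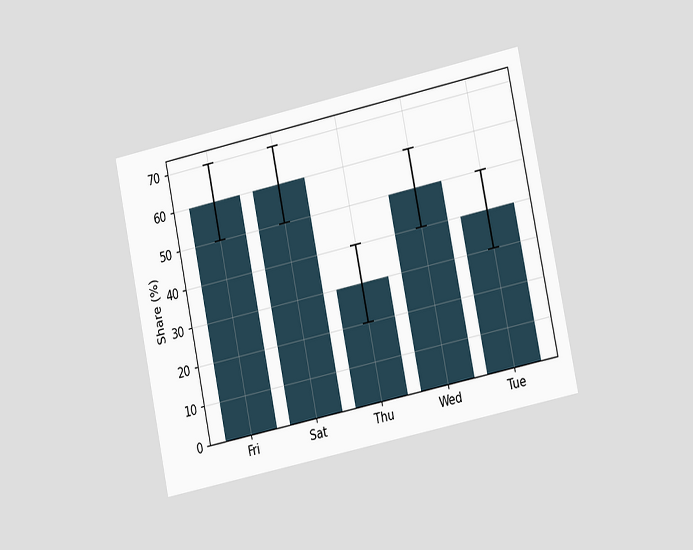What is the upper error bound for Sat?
70%

The chart is tilted about 12° counter-clockwise and viewed slightly from the right. The Sat bar's upper whisker reaches 70%.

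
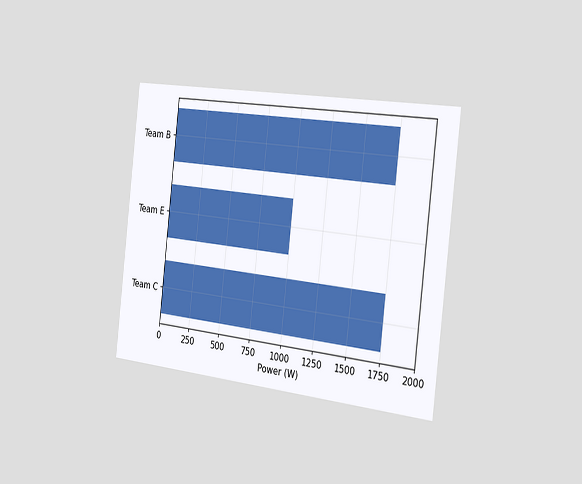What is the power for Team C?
1750W

The chart is tilted about 6° clockwise and viewed slightly from the right. Reading along the chart's x-axis, the Team C bar reaches 1750W.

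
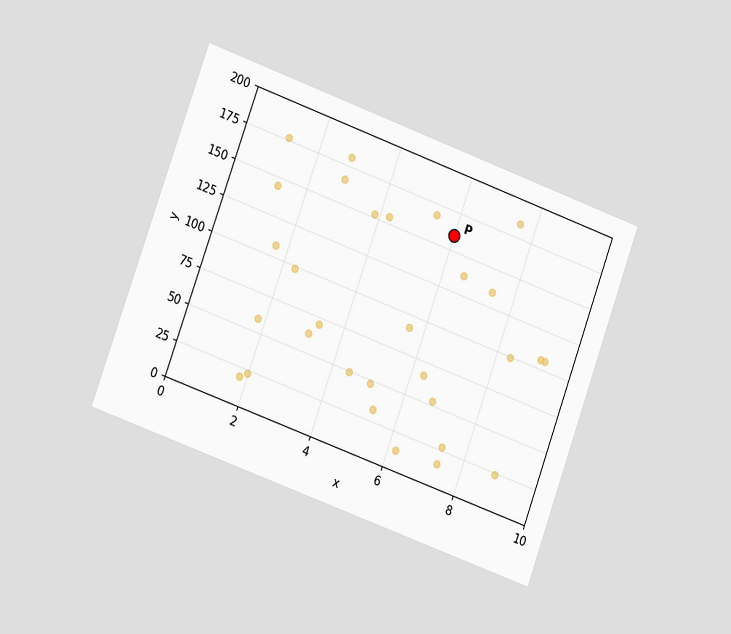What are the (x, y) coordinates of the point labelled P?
(6, 160)

The chart is tilted about 20° clockwise and viewed at a slight angle. Following the gridlines from P to each axis, P sits at (6, 160).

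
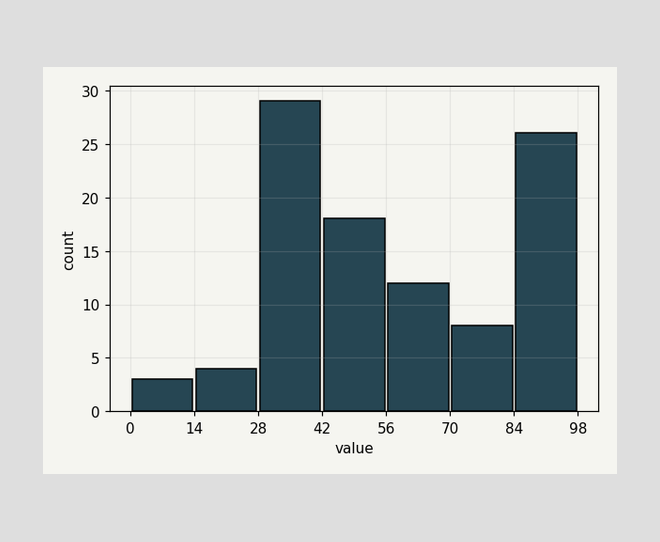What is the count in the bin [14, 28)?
4

The [14, 28) bin has height 4.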